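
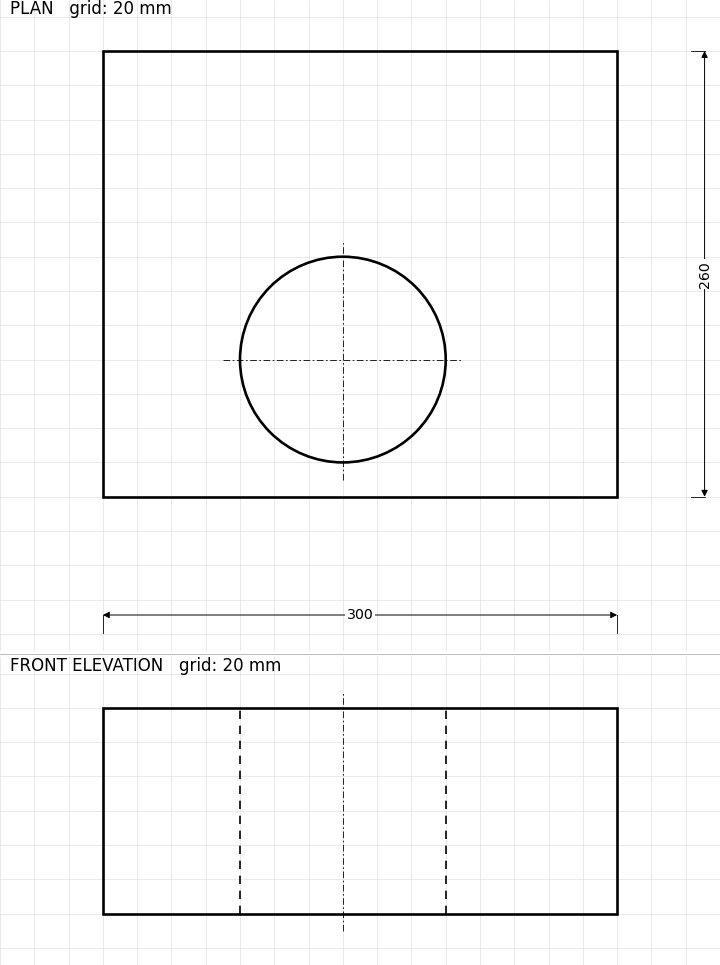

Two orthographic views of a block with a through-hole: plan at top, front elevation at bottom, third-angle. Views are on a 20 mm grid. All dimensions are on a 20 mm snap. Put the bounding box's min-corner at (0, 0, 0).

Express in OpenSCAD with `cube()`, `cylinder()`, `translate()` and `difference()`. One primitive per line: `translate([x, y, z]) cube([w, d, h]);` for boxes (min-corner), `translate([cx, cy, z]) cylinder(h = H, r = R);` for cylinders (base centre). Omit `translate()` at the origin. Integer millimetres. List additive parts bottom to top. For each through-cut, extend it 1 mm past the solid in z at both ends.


difference() {
  cube([300, 260, 120]);
  translate([140, 80, -1]) cylinder(h = 122, r = 60);
}


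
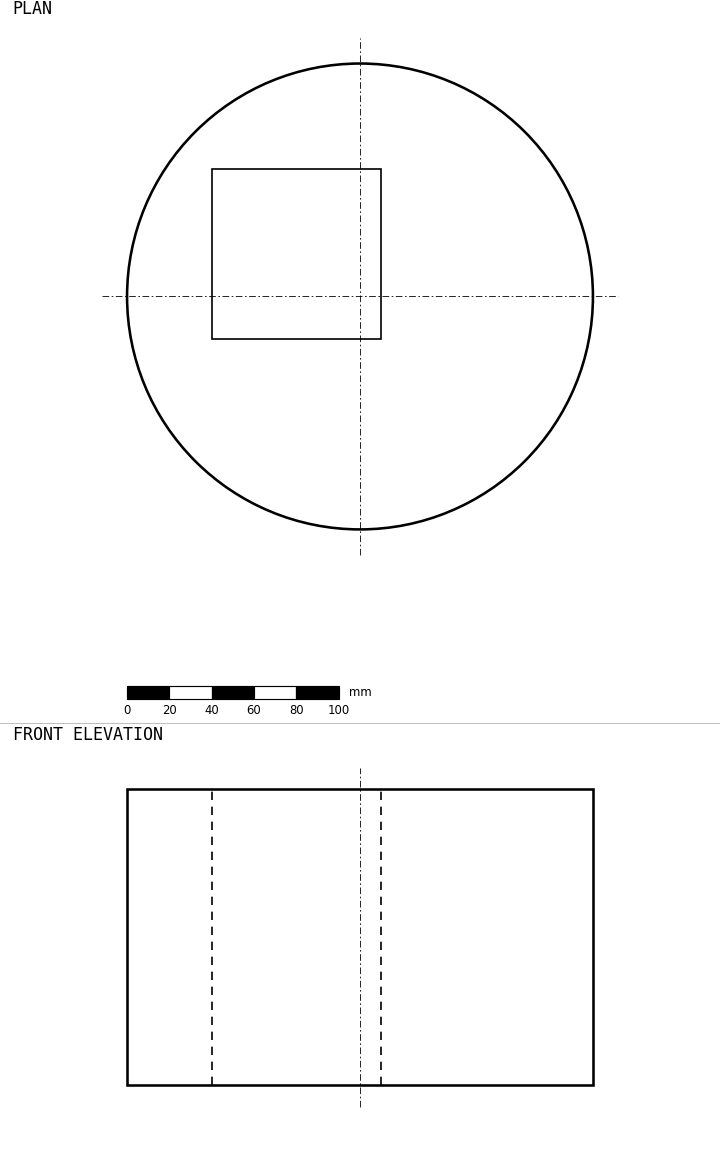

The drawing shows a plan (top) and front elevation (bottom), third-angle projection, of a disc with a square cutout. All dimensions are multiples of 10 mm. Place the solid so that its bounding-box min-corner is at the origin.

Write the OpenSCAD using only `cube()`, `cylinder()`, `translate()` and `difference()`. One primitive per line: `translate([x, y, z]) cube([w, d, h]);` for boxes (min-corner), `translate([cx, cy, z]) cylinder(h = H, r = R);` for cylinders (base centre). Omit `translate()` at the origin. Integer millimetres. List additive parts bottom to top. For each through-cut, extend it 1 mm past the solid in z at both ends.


difference() {
  translate([110, 110, 0]) cylinder(h = 140, r = 110);
  translate([40, 90, -1]) cube([80, 80, 142]);
}


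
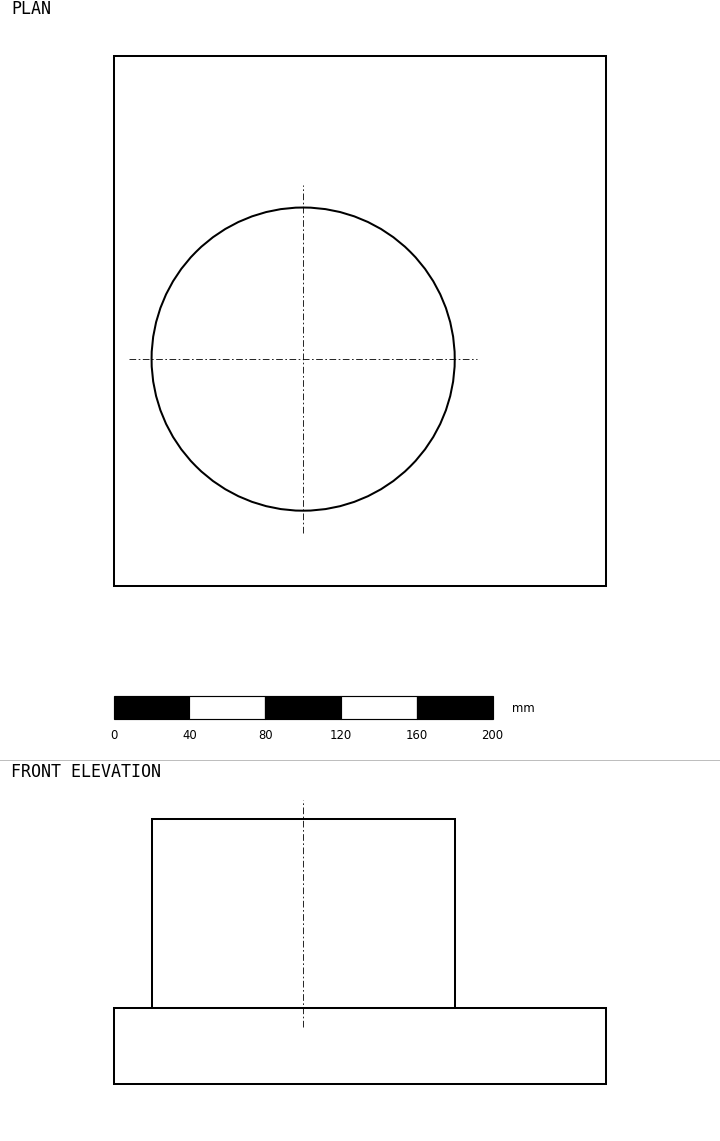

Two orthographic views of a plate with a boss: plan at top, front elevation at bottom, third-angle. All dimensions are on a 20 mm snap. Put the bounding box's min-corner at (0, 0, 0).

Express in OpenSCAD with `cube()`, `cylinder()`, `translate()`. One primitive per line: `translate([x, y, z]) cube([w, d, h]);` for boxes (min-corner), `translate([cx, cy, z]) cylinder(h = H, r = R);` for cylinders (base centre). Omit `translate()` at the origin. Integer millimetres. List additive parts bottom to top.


cube([260, 280, 40]);
translate([100, 120, 40]) cylinder(h = 100, r = 80);


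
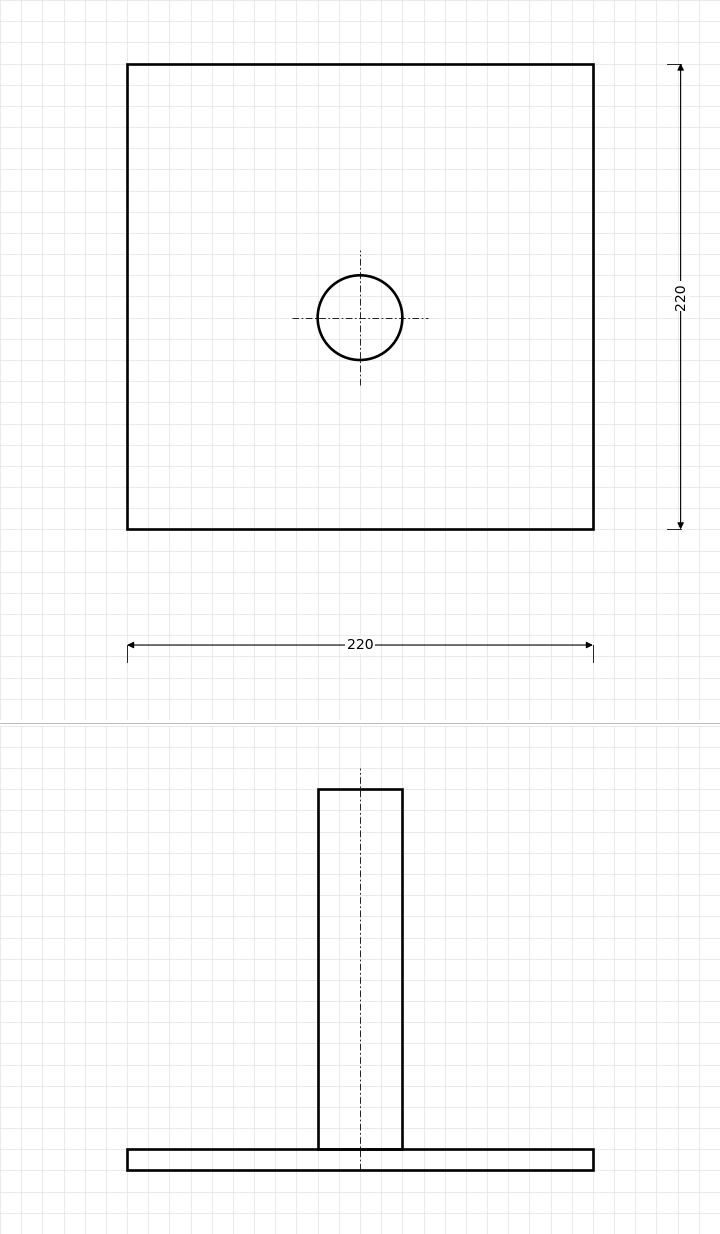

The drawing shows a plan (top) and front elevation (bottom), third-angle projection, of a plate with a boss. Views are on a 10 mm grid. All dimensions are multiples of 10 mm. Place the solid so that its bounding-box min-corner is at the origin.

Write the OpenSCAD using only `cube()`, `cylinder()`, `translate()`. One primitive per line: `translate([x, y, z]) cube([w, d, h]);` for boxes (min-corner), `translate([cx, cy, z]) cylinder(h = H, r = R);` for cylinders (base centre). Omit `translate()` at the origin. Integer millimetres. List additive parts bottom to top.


cube([220, 220, 10]);
translate([110, 100, 10]) cylinder(h = 170, r = 20);


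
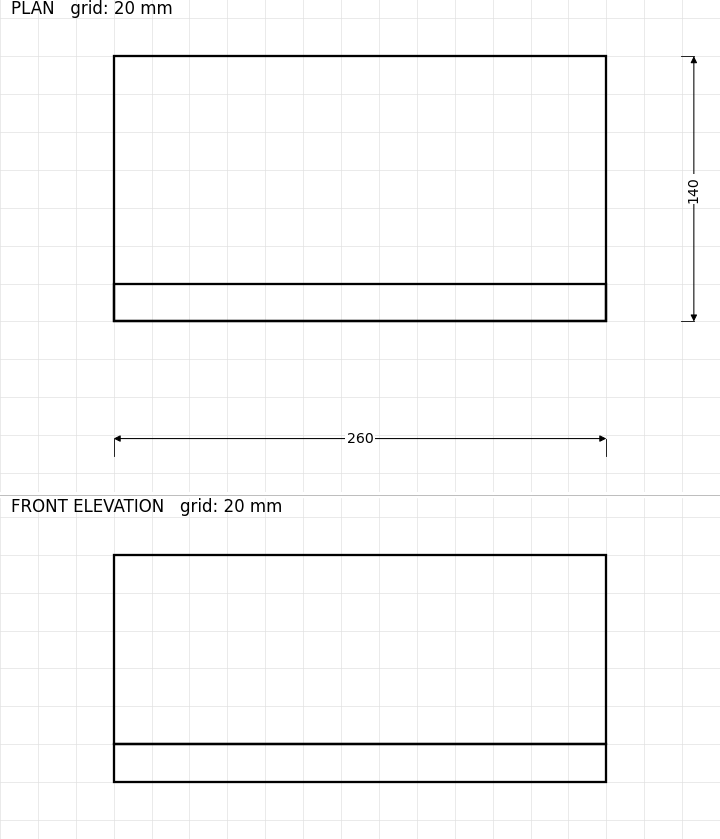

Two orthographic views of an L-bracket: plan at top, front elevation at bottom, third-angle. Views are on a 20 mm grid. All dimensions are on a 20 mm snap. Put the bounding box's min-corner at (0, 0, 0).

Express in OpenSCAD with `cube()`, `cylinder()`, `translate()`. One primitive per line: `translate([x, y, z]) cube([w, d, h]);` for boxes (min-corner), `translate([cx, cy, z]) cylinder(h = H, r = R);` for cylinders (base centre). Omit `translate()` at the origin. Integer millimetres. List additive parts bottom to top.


cube([260, 140, 20]);
translate([0, 0, 20]) cube([260, 20, 100]);


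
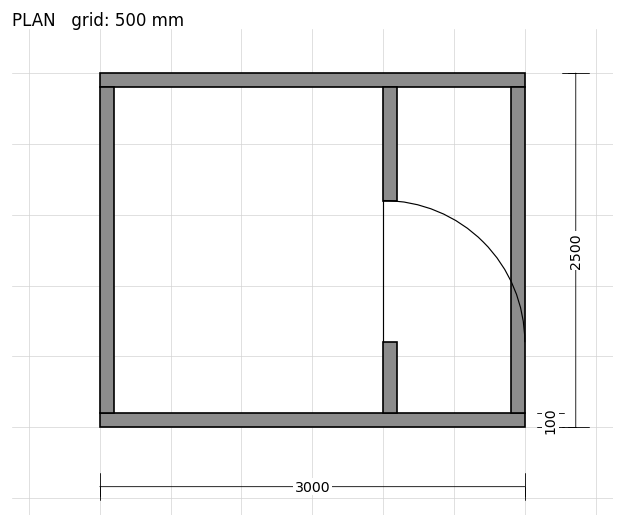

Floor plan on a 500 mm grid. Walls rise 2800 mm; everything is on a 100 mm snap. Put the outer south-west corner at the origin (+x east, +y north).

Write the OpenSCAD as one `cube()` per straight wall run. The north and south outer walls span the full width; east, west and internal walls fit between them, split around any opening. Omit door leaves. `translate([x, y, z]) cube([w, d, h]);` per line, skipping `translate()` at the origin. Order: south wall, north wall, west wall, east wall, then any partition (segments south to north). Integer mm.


cube([3000, 100, 2800]);
translate([0, 2400, 0]) cube([3000, 100, 2800]);
translate([0, 100, 0]) cube([100, 2300, 2800]);
translate([2900, 100, 0]) cube([100, 2300, 2800]);
translate([2000, 100, 0]) cube([100, 500, 2800]);
translate([2000, 1600, 0]) cube([100, 800, 2800]);


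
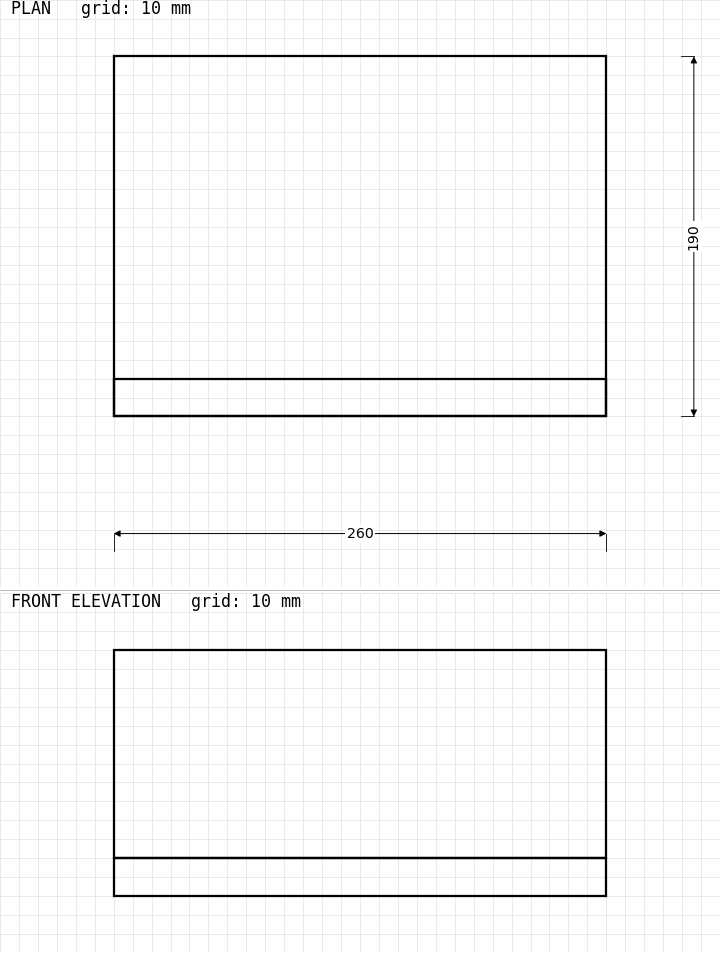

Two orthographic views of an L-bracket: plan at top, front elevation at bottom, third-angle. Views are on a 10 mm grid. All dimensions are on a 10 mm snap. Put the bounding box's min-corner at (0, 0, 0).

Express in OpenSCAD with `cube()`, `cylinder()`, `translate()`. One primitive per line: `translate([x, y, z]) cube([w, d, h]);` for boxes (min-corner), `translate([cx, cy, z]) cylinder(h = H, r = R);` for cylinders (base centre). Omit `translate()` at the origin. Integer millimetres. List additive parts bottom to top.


cube([260, 190, 20]);
translate([0, 0, 20]) cube([260, 20, 110]);


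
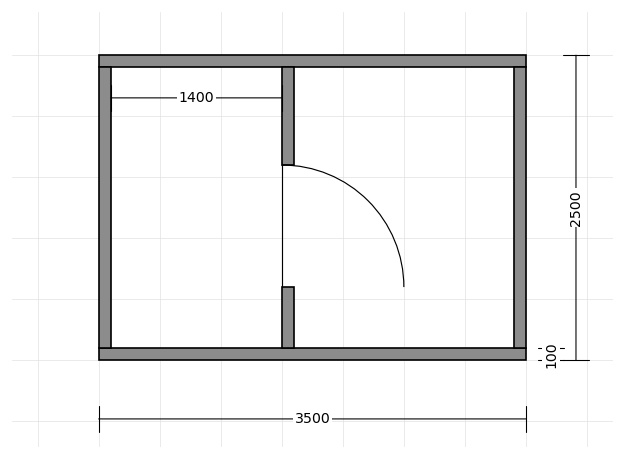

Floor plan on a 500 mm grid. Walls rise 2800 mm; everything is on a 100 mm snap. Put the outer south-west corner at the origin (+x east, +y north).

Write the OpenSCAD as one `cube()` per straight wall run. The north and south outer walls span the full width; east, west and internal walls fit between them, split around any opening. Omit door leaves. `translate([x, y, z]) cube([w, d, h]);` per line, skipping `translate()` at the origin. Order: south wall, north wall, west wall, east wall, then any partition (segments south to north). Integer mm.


cube([3500, 100, 2800]);
translate([0, 2400, 0]) cube([3500, 100, 2800]);
translate([0, 100, 0]) cube([100, 2300, 2800]);
translate([3400, 100, 0]) cube([100, 2300, 2800]);
translate([1500, 100, 0]) cube([100, 500, 2800]);
translate([1500, 1600, 0]) cube([100, 800, 2800]);


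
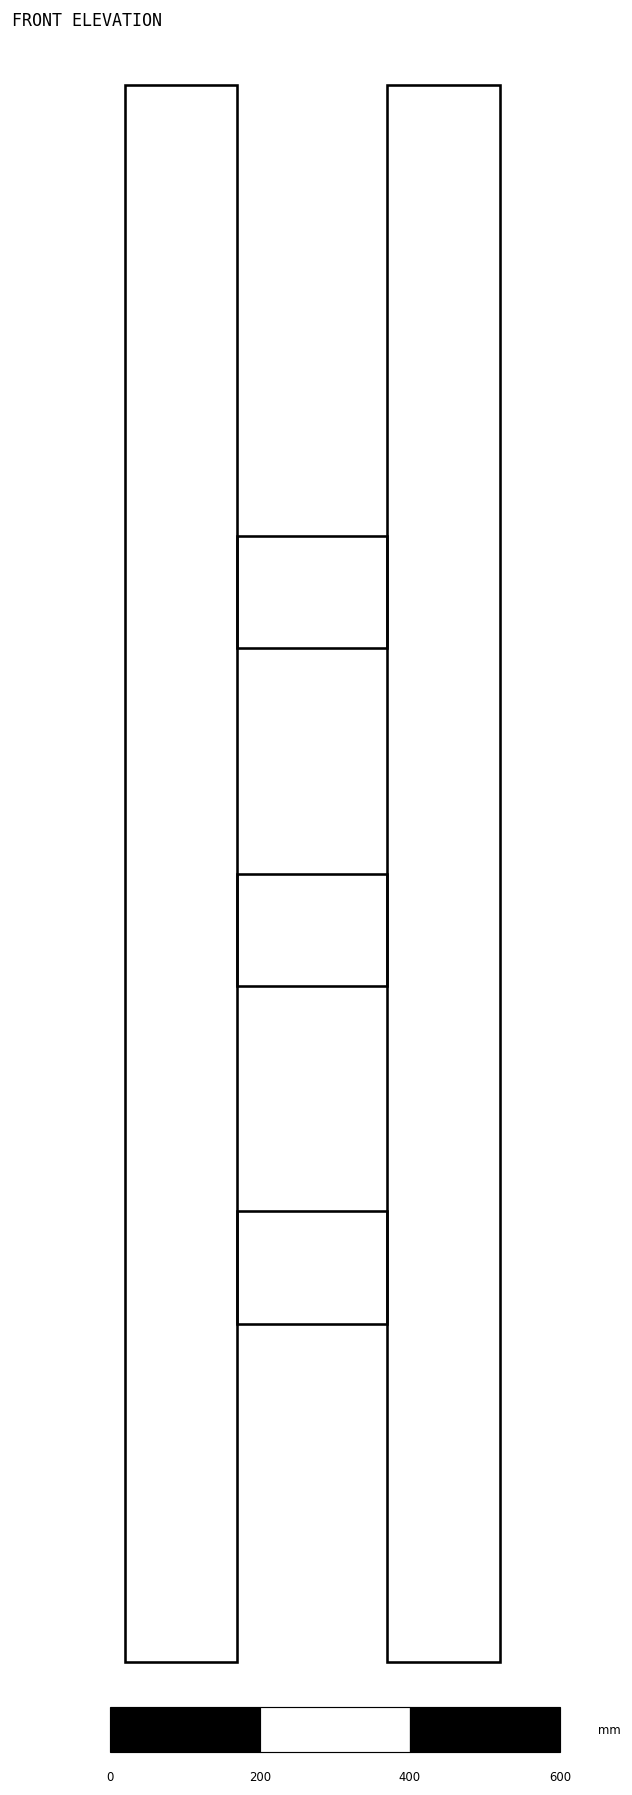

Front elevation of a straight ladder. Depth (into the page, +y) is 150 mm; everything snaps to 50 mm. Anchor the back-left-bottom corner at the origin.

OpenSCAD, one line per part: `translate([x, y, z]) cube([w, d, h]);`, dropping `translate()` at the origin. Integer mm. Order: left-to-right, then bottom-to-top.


cube([150, 150, 2100]);
translate([150, 0, 450]) cube([200, 150, 150]);
translate([150, 0, 900]) cube([200, 150, 150]);
translate([150, 0, 1350]) cube([200, 150, 150]);
translate([350, 0, 0]) cube([150, 150, 2100]);


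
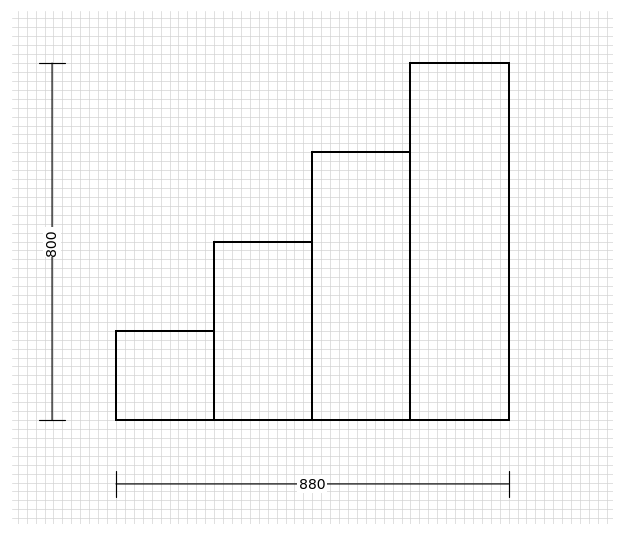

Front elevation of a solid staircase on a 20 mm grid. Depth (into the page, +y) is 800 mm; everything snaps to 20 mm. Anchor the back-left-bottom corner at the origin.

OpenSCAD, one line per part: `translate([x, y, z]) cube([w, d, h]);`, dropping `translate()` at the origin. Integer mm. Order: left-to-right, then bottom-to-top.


cube([220, 800, 200]);
translate([220, 0, 0]) cube([220, 800, 400]);
translate([440, 0, 0]) cube([220, 800, 600]);
translate([660, 0, 0]) cube([220, 800, 800]);


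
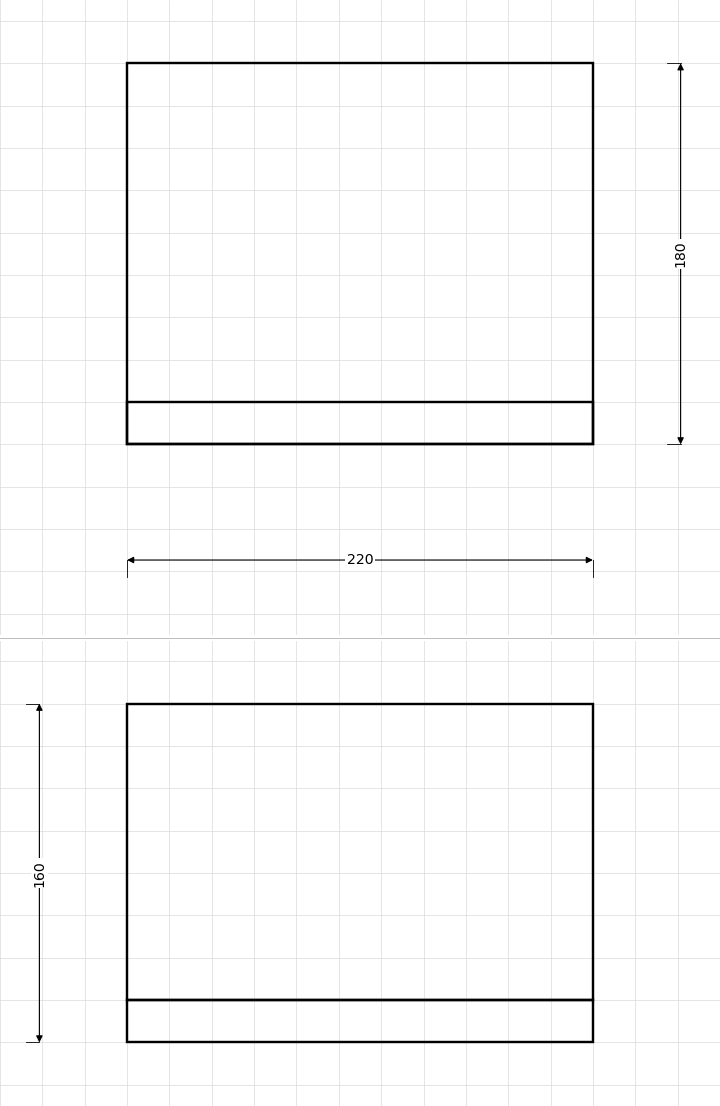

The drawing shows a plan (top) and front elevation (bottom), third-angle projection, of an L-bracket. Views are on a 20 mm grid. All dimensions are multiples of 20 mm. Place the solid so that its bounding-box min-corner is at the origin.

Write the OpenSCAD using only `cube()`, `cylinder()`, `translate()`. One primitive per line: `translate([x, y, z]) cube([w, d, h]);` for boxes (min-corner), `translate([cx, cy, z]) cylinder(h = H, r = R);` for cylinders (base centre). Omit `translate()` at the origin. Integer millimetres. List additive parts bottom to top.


cube([220, 180, 20]);
translate([0, 0, 20]) cube([220, 20, 140]);


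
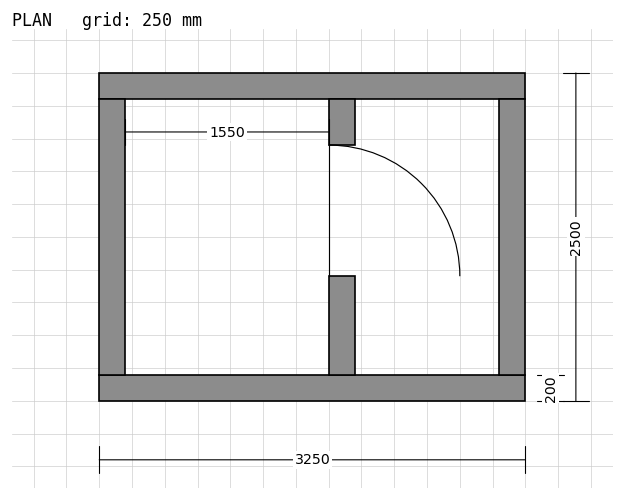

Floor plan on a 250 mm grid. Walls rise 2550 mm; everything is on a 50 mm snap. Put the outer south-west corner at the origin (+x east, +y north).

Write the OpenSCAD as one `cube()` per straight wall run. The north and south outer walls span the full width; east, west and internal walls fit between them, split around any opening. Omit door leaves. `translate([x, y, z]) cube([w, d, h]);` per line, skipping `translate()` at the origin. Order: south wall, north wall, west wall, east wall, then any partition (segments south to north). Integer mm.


cube([3250, 200, 2550]);
translate([0, 2300, 0]) cube([3250, 200, 2550]);
translate([0, 200, 0]) cube([200, 2100, 2550]);
translate([3050, 200, 0]) cube([200, 2100, 2550]);
translate([1750, 200, 0]) cube([200, 750, 2550]);
translate([1750, 1950, 0]) cube([200, 350, 2550]);


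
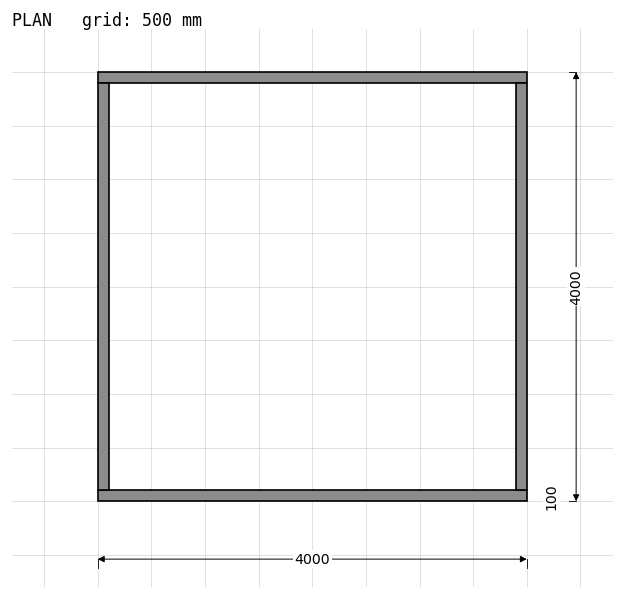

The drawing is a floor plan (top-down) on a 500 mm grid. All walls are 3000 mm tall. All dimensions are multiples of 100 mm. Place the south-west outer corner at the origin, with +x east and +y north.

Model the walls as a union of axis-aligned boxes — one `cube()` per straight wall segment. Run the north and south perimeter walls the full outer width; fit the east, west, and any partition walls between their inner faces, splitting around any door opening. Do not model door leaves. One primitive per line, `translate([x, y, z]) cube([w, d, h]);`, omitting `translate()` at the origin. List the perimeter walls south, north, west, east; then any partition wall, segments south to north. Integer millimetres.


cube([4000, 100, 3000]);
translate([0, 3900, 0]) cube([4000, 100, 3000]);
translate([0, 100, 0]) cube([100, 3800, 3000]);
translate([3900, 100, 0]) cube([100, 3800, 3000]);


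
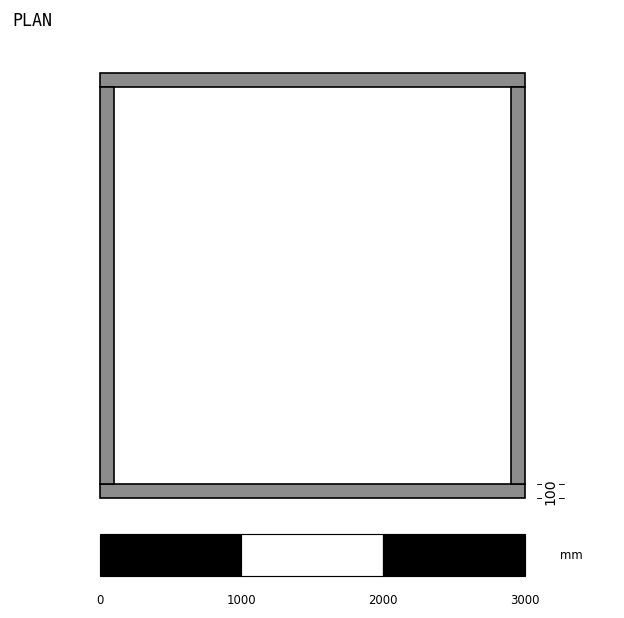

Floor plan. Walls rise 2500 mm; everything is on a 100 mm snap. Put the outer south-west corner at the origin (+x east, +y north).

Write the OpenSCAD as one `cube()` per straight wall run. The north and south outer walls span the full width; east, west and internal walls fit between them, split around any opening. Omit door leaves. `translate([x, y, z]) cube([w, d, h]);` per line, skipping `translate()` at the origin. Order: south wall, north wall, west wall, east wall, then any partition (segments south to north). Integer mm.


cube([3000, 100, 2500]);
translate([0, 2900, 0]) cube([3000, 100, 2500]);
translate([0, 100, 0]) cube([100, 2800, 2500]);
translate([2900, 100, 0]) cube([100, 2800, 2500]);


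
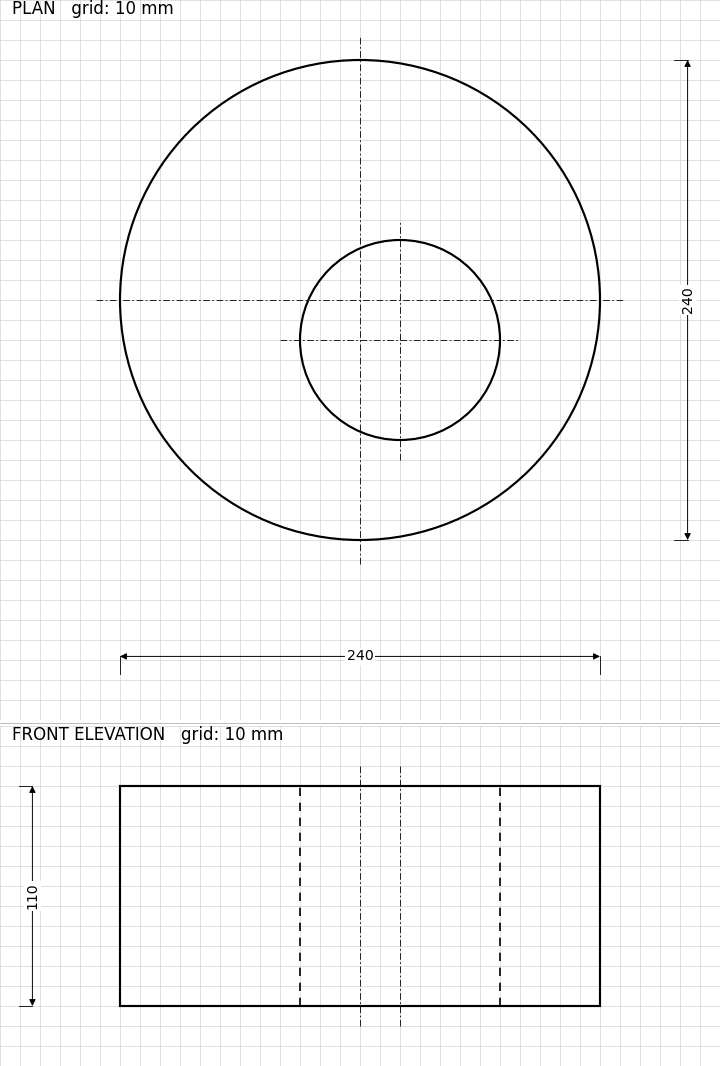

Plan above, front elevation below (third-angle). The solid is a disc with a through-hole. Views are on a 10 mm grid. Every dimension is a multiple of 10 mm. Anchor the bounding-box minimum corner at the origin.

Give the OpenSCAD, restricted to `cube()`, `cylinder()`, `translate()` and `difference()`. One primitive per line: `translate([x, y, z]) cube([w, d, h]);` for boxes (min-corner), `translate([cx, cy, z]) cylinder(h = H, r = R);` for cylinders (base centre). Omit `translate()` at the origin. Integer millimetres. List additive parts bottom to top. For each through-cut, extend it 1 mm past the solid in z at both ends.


difference() {
  translate([120, 120, 0]) cylinder(h = 110, r = 120);
  translate([140, 100, -1]) cylinder(h = 112, r = 50);
}


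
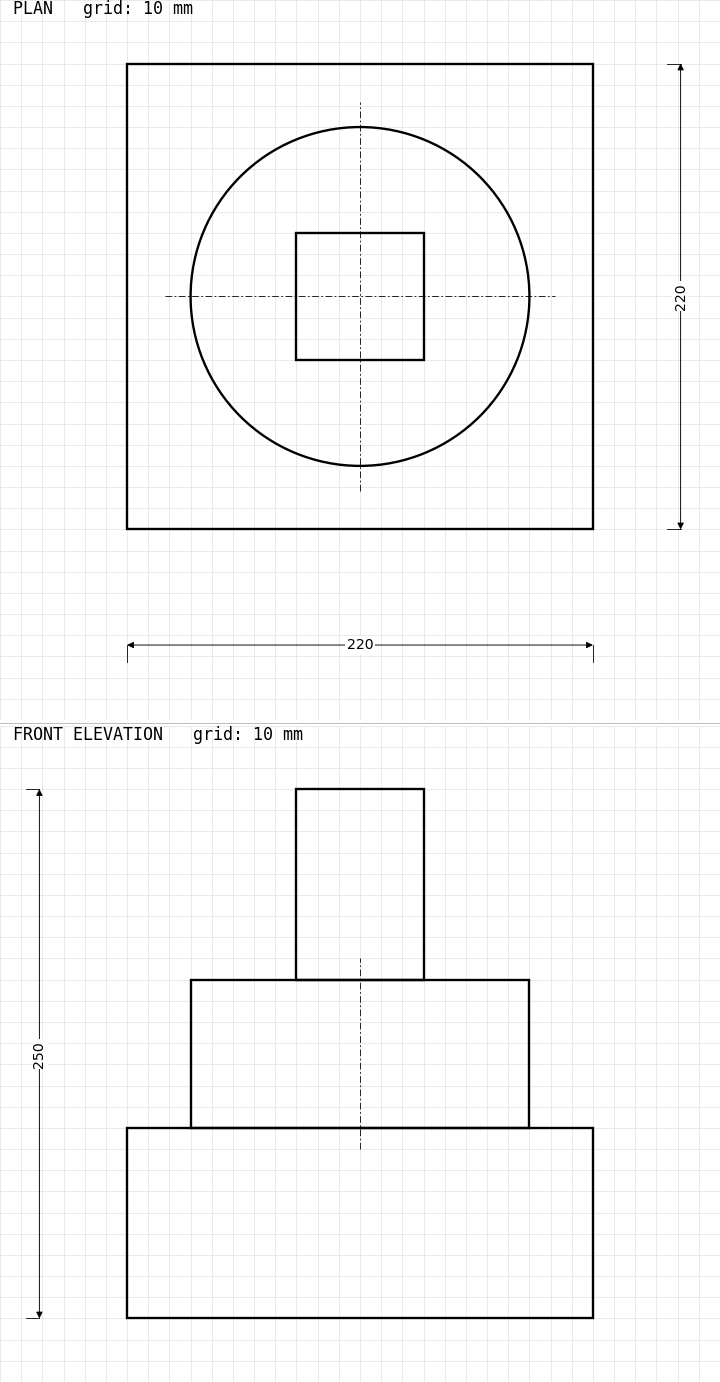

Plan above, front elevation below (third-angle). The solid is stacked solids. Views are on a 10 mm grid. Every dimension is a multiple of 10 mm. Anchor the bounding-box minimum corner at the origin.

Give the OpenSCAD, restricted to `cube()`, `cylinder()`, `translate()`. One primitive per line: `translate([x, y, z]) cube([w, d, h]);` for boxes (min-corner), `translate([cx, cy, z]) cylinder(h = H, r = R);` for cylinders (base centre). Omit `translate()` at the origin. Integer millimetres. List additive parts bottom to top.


cube([220, 220, 90]);
translate([110, 110, 90]) cylinder(h = 70, r = 80);
translate([80, 80, 160]) cube([60, 60, 90]);


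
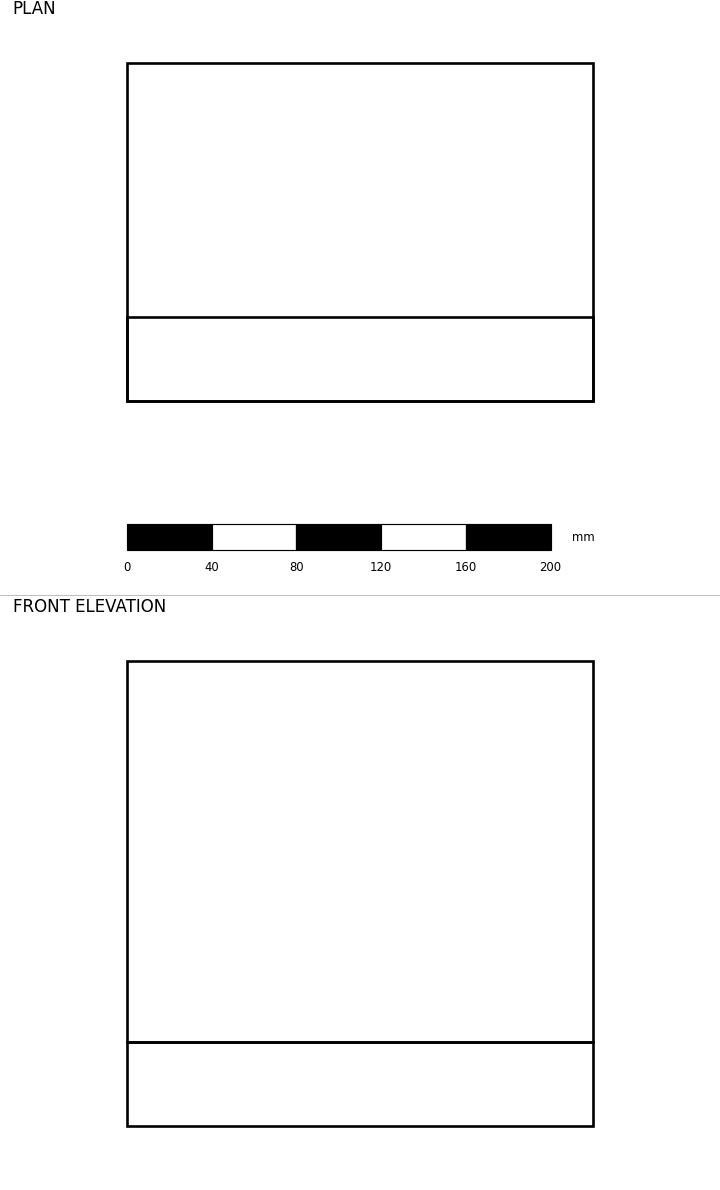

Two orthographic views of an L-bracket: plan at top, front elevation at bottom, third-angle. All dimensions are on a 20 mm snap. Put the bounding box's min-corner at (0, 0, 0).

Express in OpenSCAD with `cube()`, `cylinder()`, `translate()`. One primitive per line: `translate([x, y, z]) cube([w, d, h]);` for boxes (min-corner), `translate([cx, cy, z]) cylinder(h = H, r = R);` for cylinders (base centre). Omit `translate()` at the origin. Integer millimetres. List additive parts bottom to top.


cube([220, 160, 40]);
translate([0, 0, 40]) cube([220, 40, 180]);


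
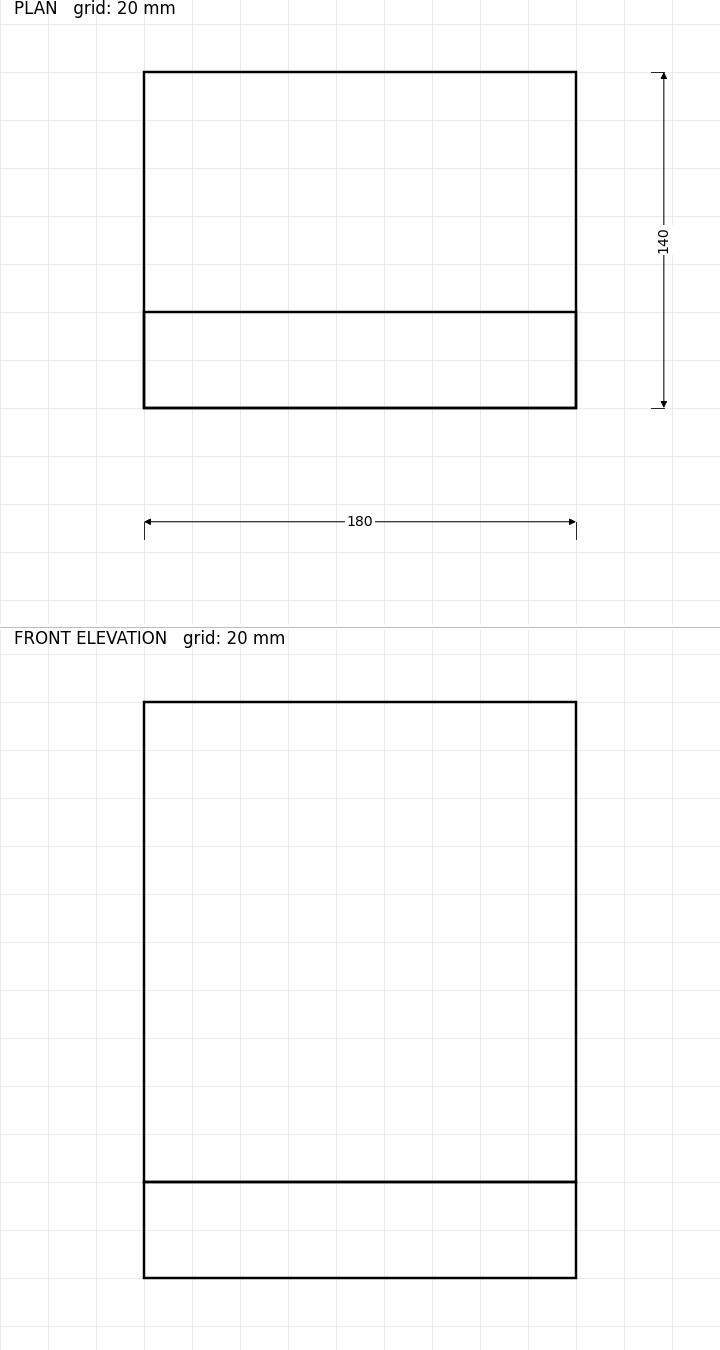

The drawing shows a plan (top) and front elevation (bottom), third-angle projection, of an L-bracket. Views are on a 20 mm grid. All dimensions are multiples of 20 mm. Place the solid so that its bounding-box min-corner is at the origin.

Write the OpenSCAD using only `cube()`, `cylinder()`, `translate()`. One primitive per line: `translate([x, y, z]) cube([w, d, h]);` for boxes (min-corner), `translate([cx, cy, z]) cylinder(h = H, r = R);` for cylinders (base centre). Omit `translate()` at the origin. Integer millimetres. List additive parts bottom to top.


cube([180, 140, 40]);
translate([0, 0, 40]) cube([180, 40, 200]);


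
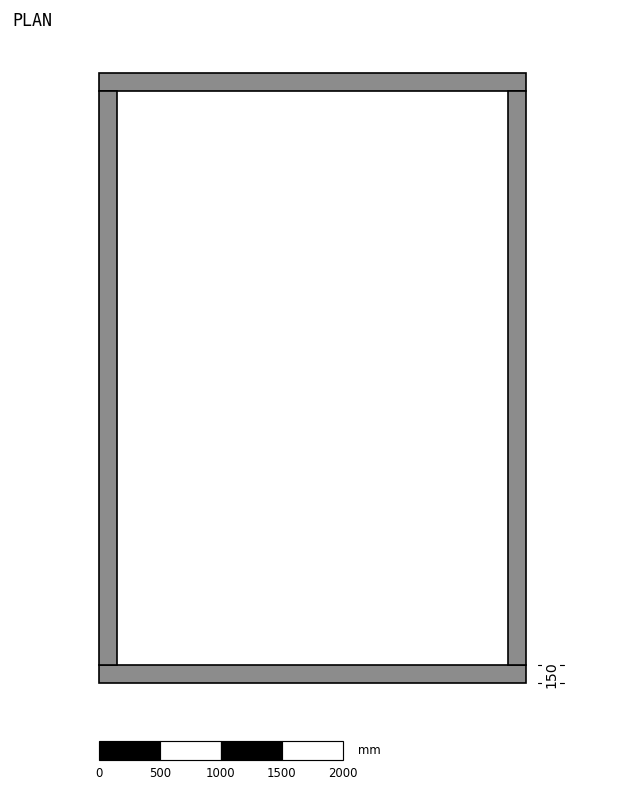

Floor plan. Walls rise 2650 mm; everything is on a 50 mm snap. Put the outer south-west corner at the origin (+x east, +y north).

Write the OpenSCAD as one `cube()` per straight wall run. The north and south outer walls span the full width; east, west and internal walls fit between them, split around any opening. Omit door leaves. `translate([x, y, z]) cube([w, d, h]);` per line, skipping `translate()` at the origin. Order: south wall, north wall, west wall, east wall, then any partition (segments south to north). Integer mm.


cube([3500, 150, 2650]);
translate([0, 4850, 0]) cube([3500, 150, 2650]);
translate([0, 150, 0]) cube([150, 4700, 2650]);
translate([3350, 150, 0]) cube([150, 4700, 2650]);


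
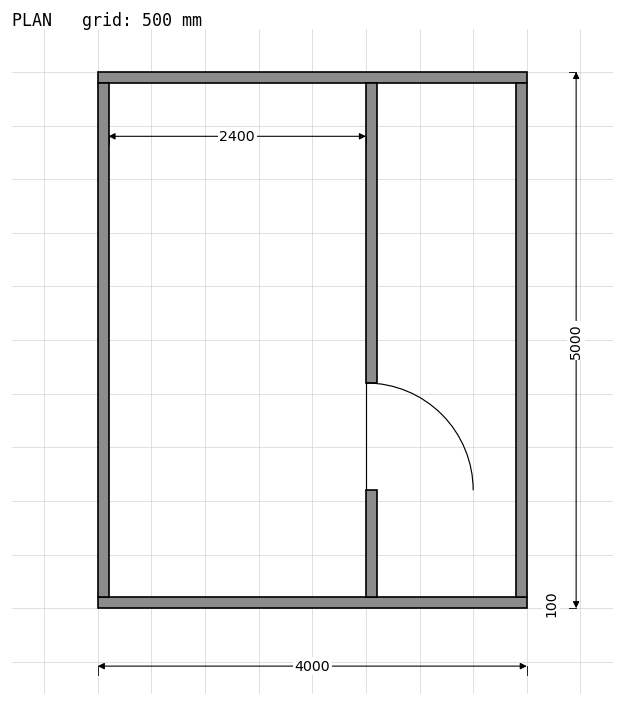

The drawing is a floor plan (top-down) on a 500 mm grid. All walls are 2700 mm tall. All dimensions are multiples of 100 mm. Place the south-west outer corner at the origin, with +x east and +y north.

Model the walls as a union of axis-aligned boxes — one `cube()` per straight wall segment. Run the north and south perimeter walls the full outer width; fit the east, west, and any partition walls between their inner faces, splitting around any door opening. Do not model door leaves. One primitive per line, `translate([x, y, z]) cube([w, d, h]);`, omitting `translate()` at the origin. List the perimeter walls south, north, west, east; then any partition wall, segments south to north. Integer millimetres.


cube([4000, 100, 2700]);
translate([0, 4900, 0]) cube([4000, 100, 2700]);
translate([0, 100, 0]) cube([100, 4800, 2700]);
translate([3900, 100, 0]) cube([100, 4800, 2700]);
translate([2500, 100, 0]) cube([100, 1000, 2700]);
translate([2500, 2100, 0]) cube([100, 2800, 2700]);


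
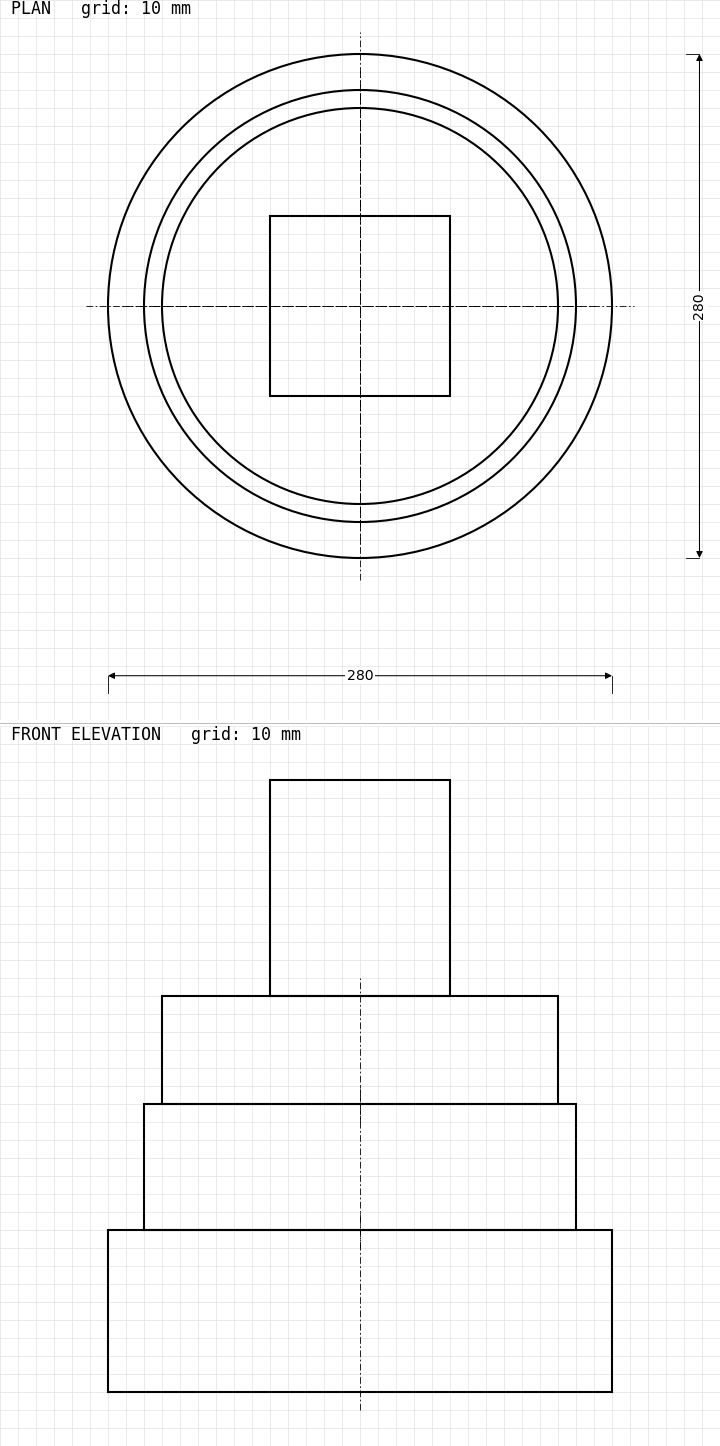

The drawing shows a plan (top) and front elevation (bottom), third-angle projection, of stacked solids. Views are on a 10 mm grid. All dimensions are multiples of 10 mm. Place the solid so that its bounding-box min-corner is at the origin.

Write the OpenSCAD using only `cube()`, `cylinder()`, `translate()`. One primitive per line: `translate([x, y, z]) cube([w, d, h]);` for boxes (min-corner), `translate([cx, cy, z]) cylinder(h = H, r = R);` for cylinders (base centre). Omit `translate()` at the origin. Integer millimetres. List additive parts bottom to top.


translate([140, 140, 0]) cylinder(h = 90, r = 140);
translate([140, 140, 90]) cylinder(h = 70, r = 120);
translate([140, 140, 160]) cylinder(h = 60, r = 110);
translate([90, 90, 220]) cube([100, 100, 120]);


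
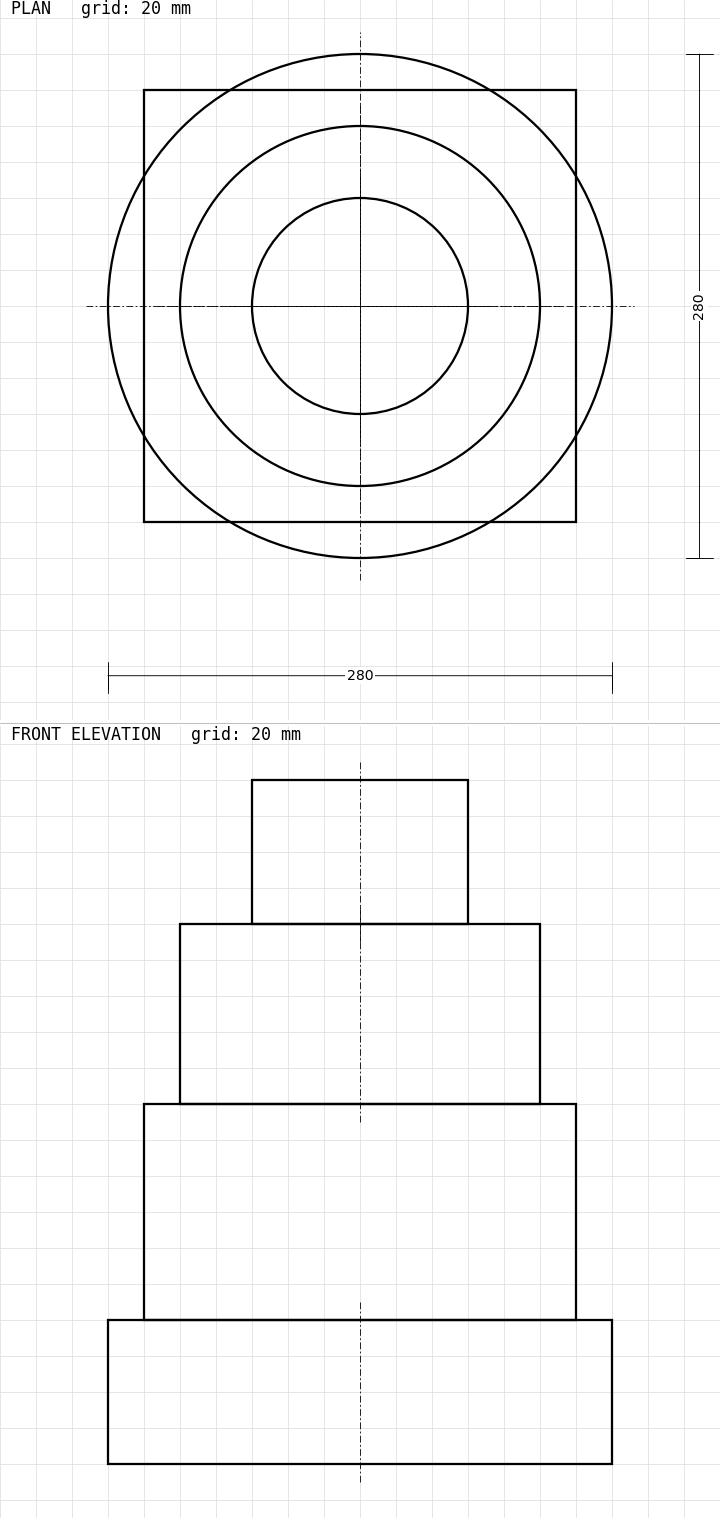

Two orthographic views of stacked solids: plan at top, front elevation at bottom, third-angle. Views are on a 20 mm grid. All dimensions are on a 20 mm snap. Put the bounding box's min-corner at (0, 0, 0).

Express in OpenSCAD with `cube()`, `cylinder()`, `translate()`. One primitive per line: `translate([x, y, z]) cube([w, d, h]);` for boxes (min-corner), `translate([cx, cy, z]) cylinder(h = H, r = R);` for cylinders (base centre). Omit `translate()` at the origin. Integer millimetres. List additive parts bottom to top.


translate([140, 140, 0]) cylinder(h = 80, r = 140);
translate([20, 20, 80]) cube([240, 240, 120]);
translate([140, 140, 200]) cylinder(h = 100, r = 100);
translate([140, 140, 300]) cylinder(h = 80, r = 60);


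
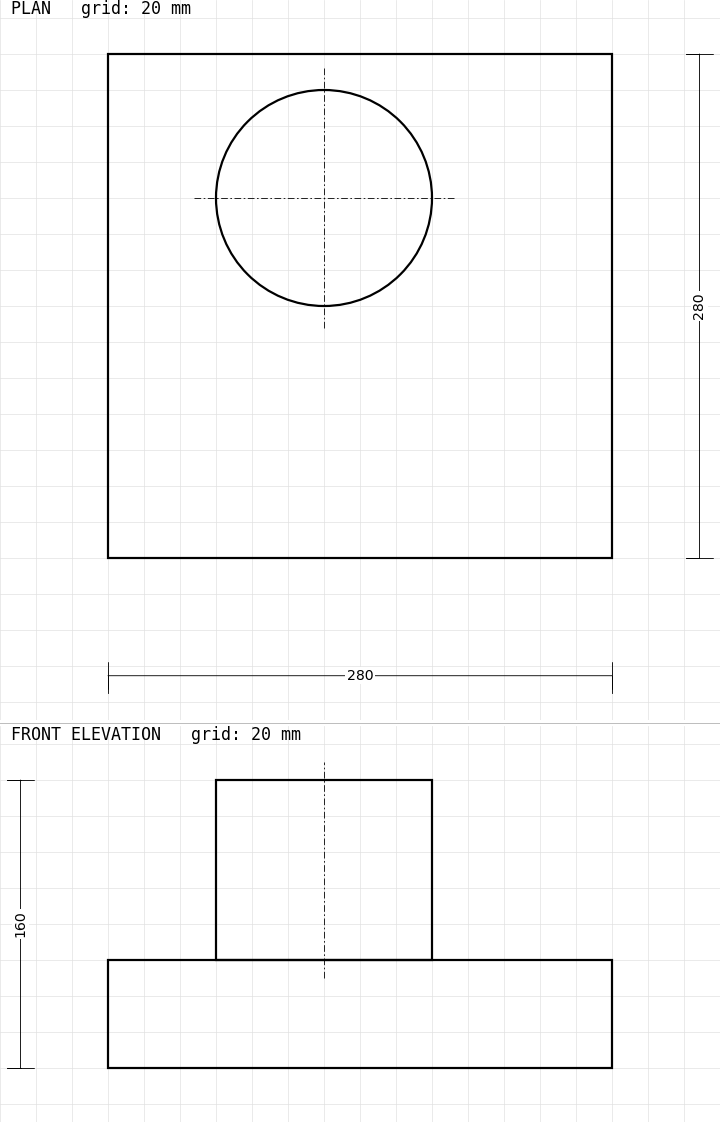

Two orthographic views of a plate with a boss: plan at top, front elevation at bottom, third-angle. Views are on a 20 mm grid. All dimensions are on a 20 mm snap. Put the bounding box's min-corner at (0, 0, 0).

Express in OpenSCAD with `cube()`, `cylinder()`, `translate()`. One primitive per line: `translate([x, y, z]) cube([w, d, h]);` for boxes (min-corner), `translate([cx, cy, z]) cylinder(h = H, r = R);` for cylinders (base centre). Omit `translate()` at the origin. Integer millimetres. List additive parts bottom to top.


cube([280, 280, 60]);
translate([120, 200, 60]) cylinder(h = 100, r = 60);


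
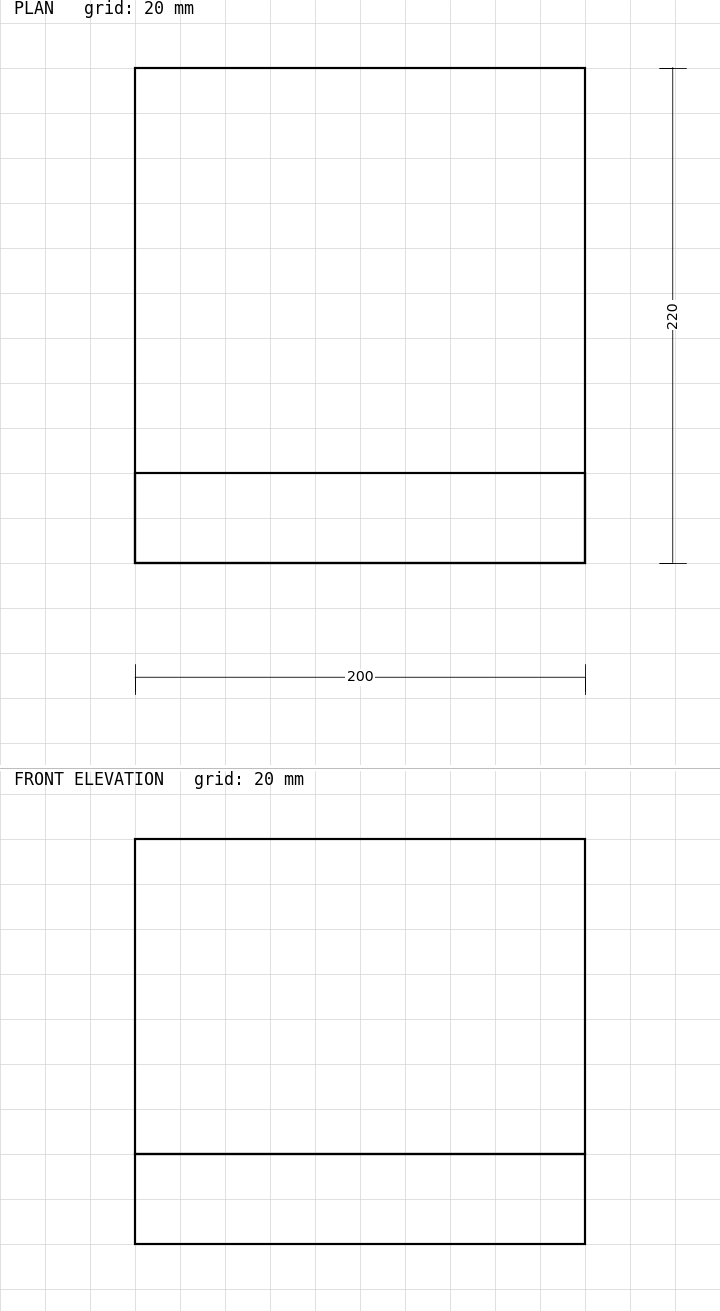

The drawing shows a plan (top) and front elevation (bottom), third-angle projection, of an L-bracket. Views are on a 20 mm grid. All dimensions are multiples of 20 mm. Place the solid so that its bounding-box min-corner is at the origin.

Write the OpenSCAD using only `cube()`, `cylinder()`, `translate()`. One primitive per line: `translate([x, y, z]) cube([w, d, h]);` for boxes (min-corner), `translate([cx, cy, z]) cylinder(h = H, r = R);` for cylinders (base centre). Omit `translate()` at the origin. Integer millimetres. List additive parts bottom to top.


cube([200, 220, 40]);
translate([0, 0, 40]) cube([200, 40, 140]);


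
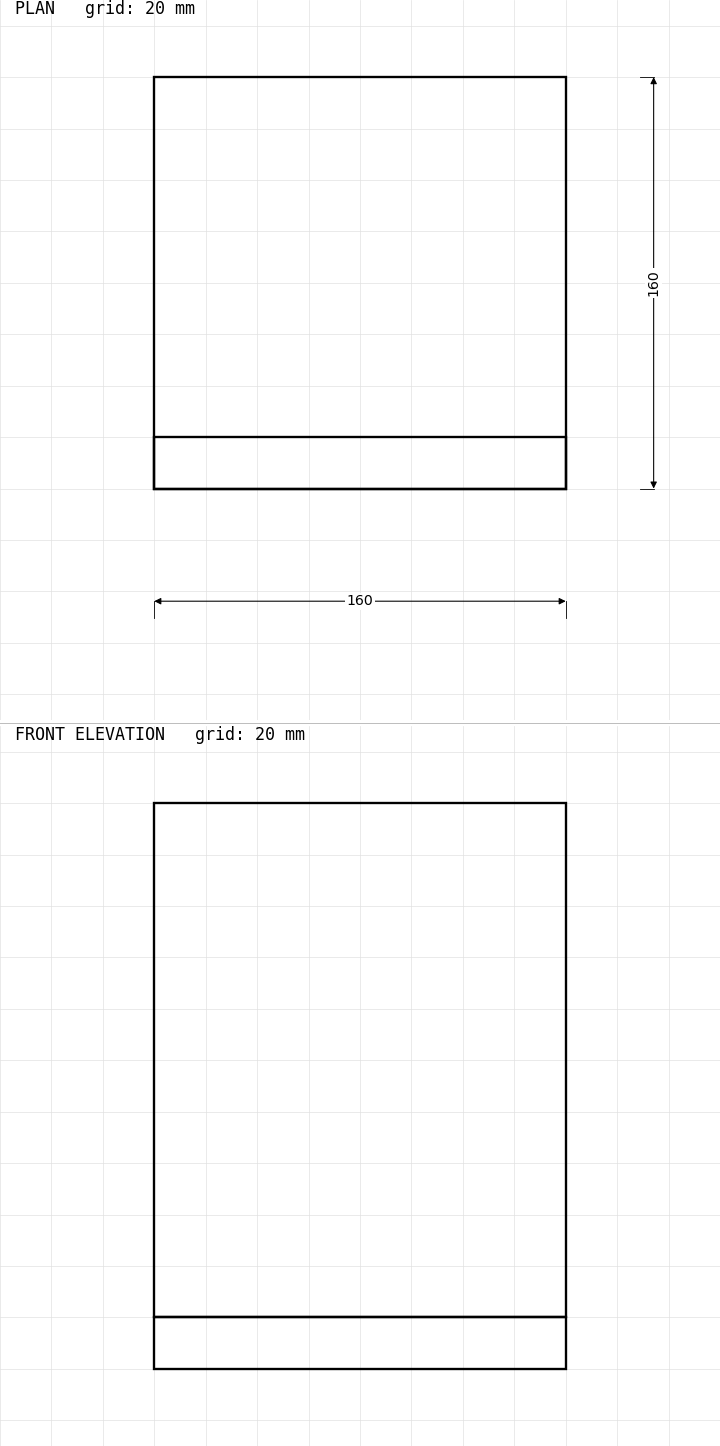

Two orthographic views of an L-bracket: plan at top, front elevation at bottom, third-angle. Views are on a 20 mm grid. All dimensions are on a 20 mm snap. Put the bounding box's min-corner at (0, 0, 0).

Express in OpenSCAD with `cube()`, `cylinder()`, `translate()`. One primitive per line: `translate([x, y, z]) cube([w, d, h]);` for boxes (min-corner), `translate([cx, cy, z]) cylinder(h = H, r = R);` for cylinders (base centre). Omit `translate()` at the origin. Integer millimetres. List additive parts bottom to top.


cube([160, 160, 20]);
translate([0, 0, 20]) cube([160, 20, 200]);


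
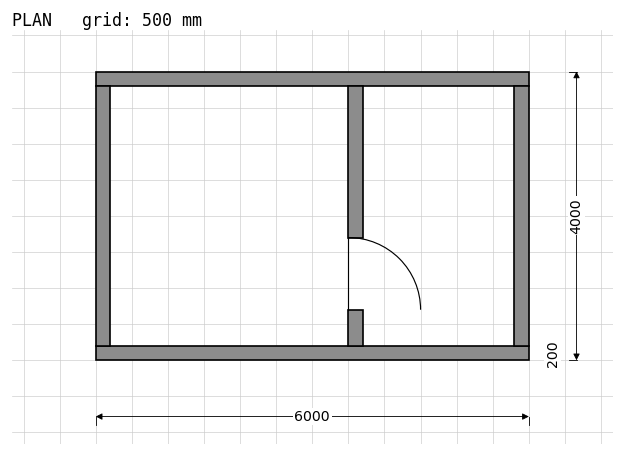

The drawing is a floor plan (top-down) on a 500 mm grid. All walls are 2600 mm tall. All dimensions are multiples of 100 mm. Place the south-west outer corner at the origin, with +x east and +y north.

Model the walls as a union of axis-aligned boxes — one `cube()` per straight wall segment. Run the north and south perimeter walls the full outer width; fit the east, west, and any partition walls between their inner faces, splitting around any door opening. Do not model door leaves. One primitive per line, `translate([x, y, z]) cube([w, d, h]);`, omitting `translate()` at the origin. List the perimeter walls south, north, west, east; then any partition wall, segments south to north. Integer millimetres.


cube([6000, 200, 2600]);
translate([0, 3800, 0]) cube([6000, 200, 2600]);
translate([0, 200, 0]) cube([200, 3600, 2600]);
translate([5800, 200, 0]) cube([200, 3600, 2600]);
translate([3500, 200, 0]) cube([200, 500, 2600]);
translate([3500, 1700, 0]) cube([200, 2100, 2600]);


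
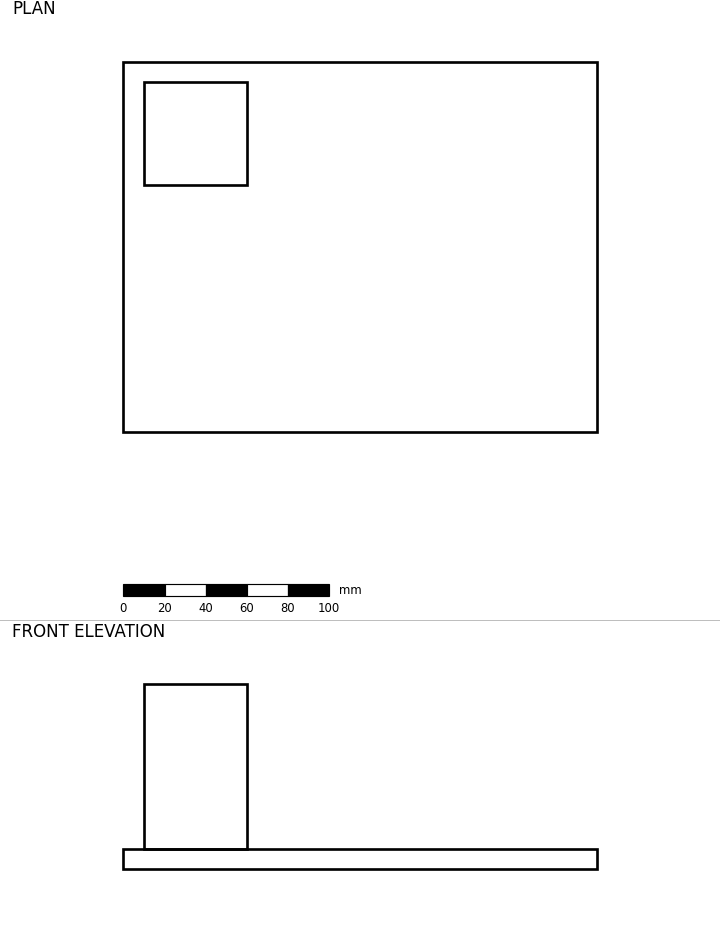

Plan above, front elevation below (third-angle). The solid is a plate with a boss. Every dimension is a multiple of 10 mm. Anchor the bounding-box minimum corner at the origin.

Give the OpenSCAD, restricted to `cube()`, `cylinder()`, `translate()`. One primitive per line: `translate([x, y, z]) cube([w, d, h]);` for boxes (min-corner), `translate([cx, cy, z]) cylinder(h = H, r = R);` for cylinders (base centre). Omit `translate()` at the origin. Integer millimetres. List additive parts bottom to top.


cube([230, 180, 10]);
translate([10, 120, 10]) cube([50, 50, 80]);


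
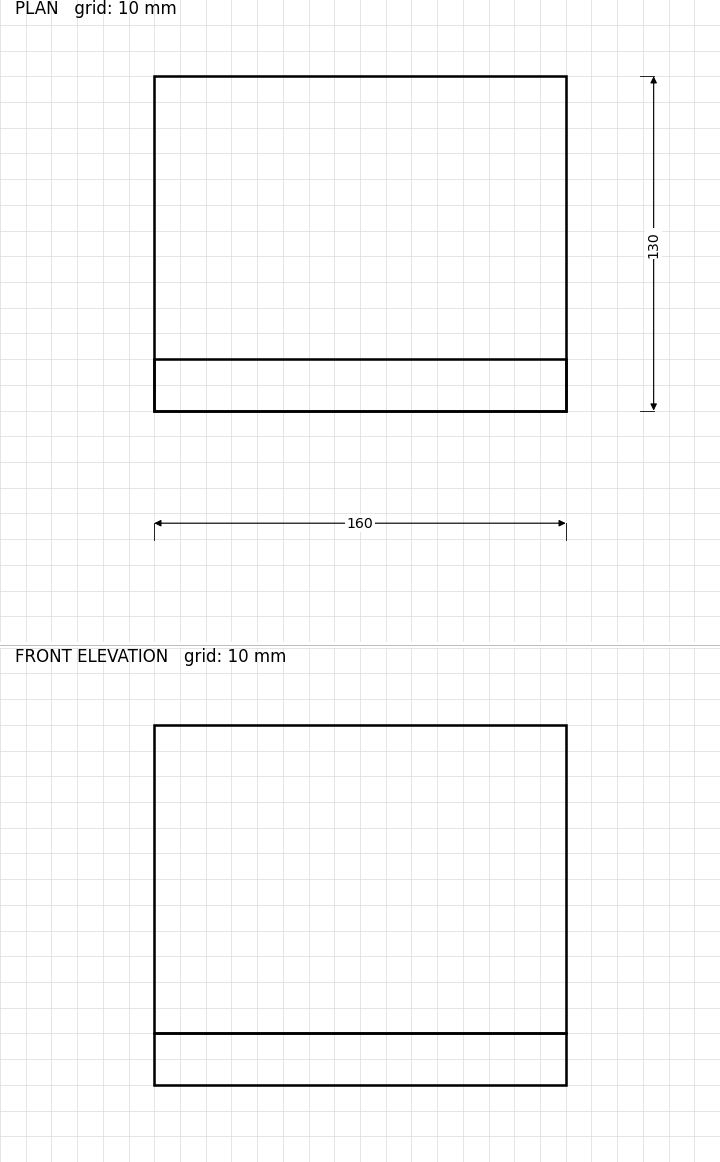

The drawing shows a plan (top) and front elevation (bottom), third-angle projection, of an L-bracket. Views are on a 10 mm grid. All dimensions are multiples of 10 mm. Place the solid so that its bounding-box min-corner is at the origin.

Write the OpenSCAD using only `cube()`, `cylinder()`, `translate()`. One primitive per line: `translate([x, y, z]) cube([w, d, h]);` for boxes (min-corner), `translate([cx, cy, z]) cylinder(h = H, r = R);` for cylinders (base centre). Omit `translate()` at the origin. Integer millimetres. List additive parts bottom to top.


cube([160, 130, 20]);
translate([0, 0, 20]) cube([160, 20, 120]);


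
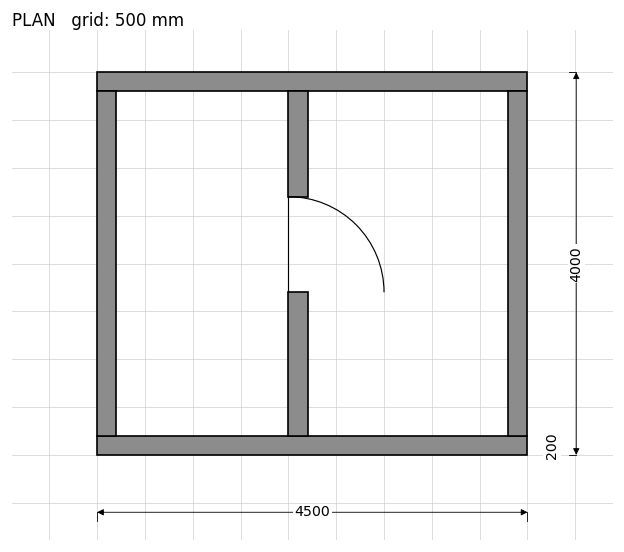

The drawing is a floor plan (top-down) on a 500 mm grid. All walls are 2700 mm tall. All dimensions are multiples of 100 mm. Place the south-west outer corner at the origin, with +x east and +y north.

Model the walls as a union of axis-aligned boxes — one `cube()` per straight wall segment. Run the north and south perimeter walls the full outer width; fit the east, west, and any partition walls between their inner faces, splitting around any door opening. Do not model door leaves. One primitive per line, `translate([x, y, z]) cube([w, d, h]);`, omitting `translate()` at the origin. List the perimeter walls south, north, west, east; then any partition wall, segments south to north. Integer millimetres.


cube([4500, 200, 2700]);
translate([0, 3800, 0]) cube([4500, 200, 2700]);
translate([0, 200, 0]) cube([200, 3600, 2700]);
translate([4300, 200, 0]) cube([200, 3600, 2700]);
translate([2000, 200, 0]) cube([200, 1500, 2700]);
translate([2000, 2700, 0]) cube([200, 1100, 2700]);


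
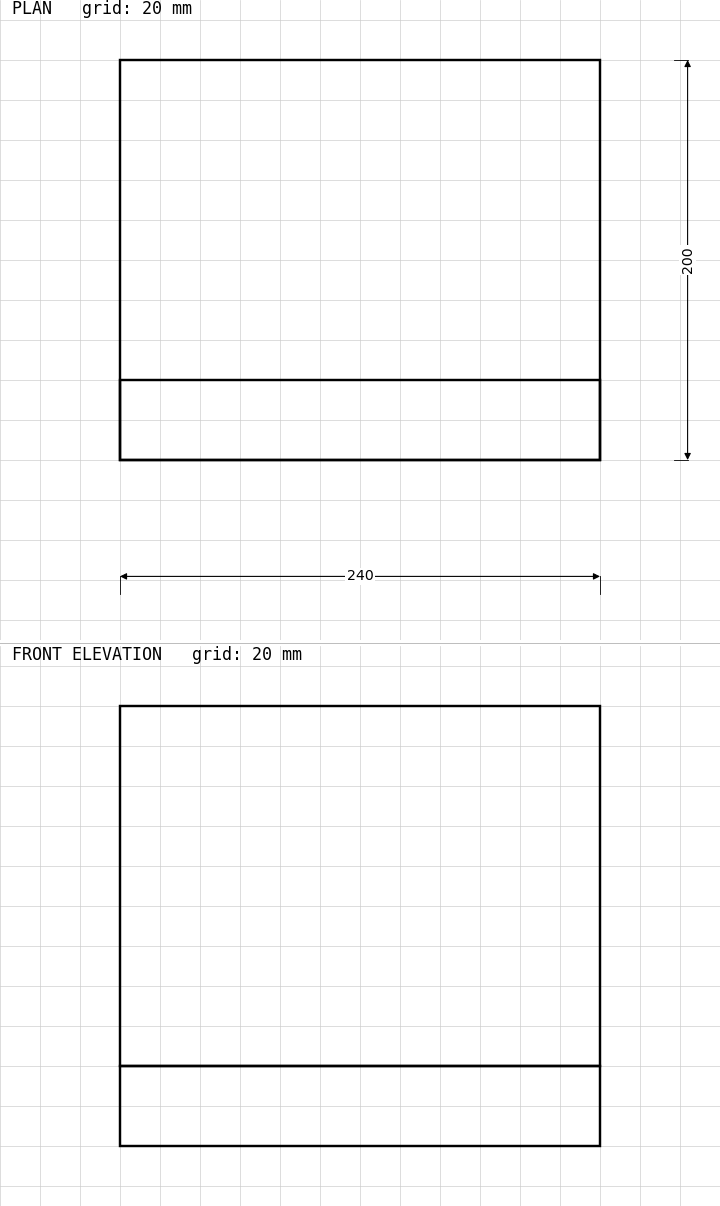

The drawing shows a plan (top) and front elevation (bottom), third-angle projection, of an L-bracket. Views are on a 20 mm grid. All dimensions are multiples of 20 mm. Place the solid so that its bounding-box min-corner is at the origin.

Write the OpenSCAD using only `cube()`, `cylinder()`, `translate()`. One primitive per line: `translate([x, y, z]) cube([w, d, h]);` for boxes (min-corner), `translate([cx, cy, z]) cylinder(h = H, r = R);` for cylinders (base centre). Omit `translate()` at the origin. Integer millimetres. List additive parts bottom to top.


cube([240, 200, 40]);
translate([0, 0, 40]) cube([240, 40, 180]);


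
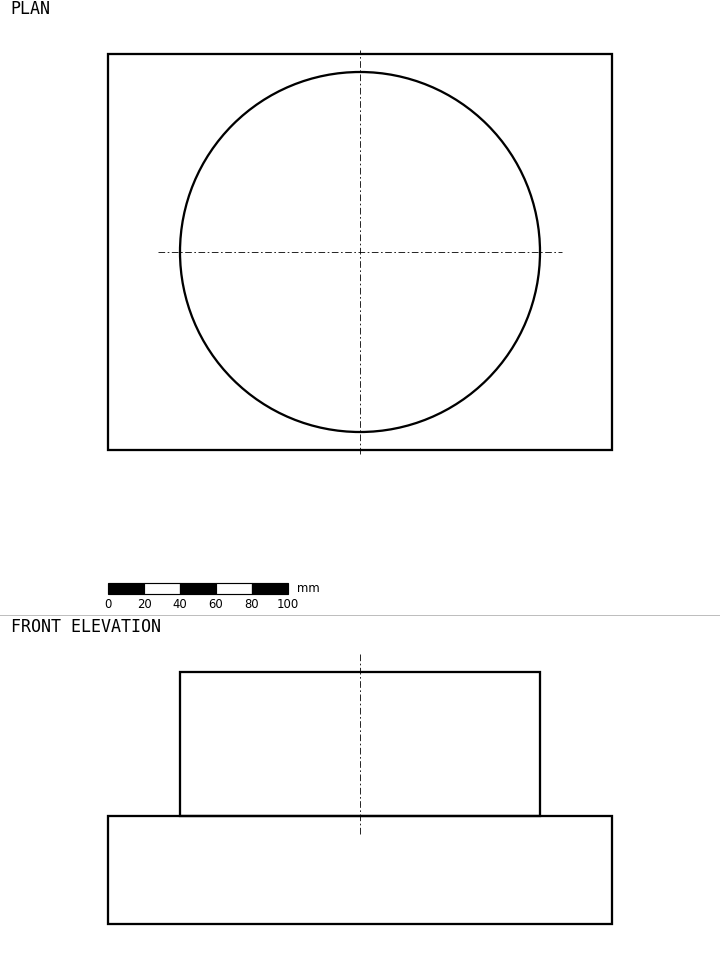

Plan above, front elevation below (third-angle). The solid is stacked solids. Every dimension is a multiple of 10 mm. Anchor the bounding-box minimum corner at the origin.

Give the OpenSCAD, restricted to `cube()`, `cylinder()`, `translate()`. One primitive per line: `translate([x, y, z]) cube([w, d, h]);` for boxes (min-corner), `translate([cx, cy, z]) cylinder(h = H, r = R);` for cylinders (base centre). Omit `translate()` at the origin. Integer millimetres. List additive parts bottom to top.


cube([280, 220, 60]);
translate([140, 110, 60]) cylinder(h = 80, r = 100);


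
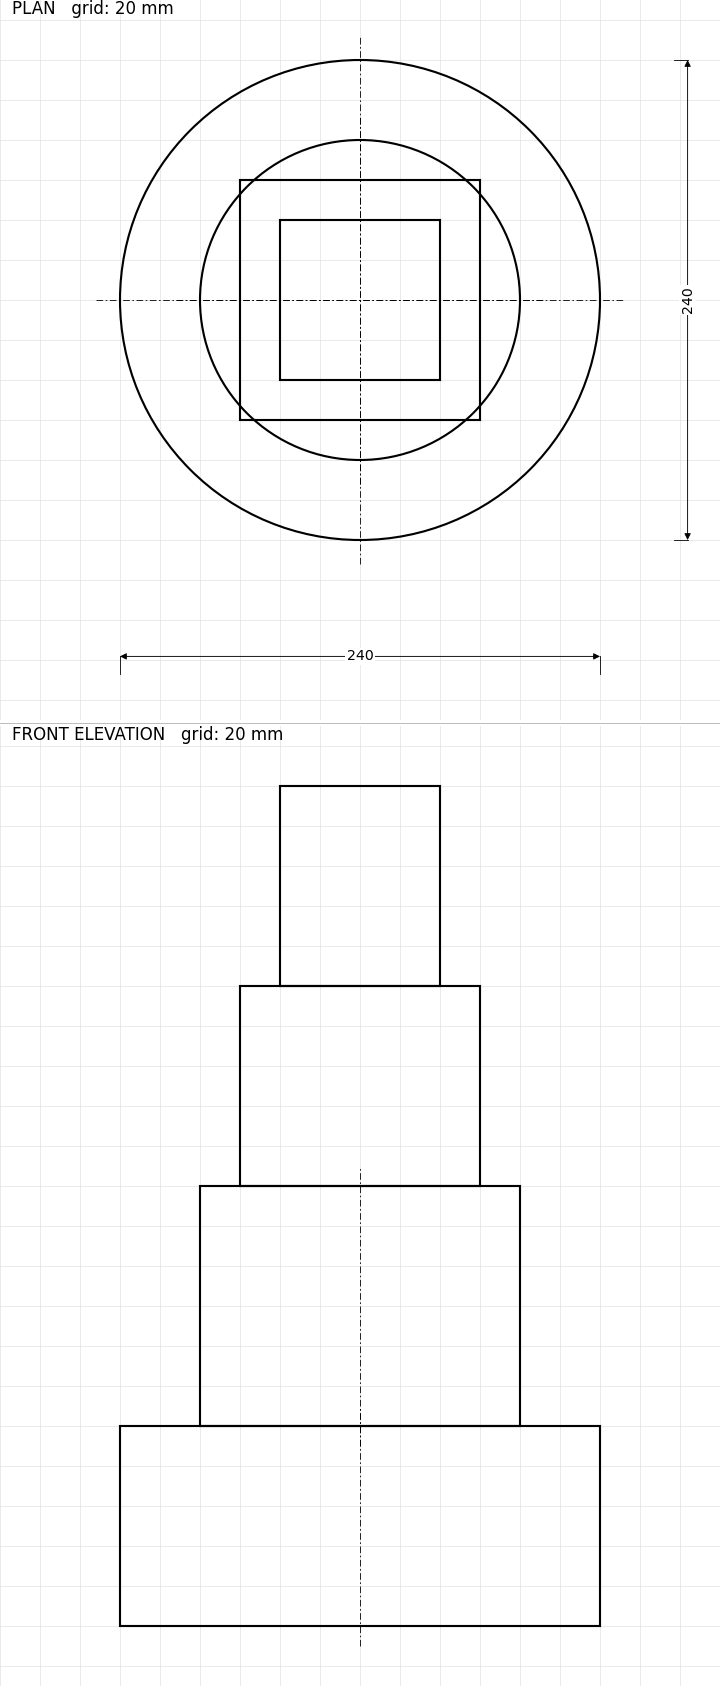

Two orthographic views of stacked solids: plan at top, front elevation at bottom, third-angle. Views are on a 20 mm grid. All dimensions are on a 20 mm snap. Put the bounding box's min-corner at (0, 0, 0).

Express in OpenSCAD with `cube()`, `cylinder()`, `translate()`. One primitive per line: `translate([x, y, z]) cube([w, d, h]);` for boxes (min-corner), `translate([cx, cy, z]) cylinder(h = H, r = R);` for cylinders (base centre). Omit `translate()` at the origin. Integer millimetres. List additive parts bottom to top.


translate([120, 120, 0]) cylinder(h = 100, r = 120);
translate([120, 120, 100]) cylinder(h = 120, r = 80);
translate([60, 60, 220]) cube([120, 120, 100]);
translate([80, 80, 320]) cube([80, 80, 100]);
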